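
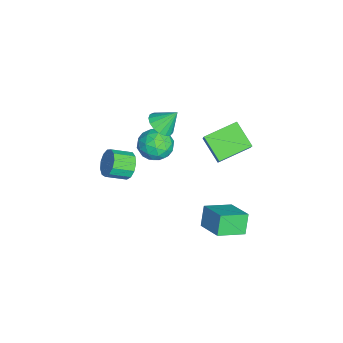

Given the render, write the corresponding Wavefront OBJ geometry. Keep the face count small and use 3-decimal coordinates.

v 0.691 -1.826 0.071
v 1.07 -1.387 0.745
v 1.408 -2.534 1.303
v 1.029 -2.974 0.629
v 0.593 -1.463 0.878
v 0.931 -2.611 1.436
v 0.146 -1.655 0.754
v 0.484 -2.802 1.312
v -0.127 -1.901 0.413
v 0.211 -3.049 0.971
v -0.141 -2.124 -0.036
v 0.197 -3.271 0.522
v 0.11 -2.252 -0.452
v 0.448 -3.399 0.106
v 0.545 -2.245 -0.701
v 0.883 -3.392 -0.143
v 1.026 -2.105 -0.705
v 1.364 -3.252 -0.147
v 1.401 -1.877 -0.463
v 1.739 -3.024 0.095
v 1.551 -1.632 -0.051
v 1.889 -2.78 0.507
v 1.428 -1.45 0.399
v 1.766 -2.597 0.957
v -1.68 -0.227 1.552
v -1.23 -0.805 2.075
v -1.78 0.687 2.648
v -0.92 -0.561 1.9
v -0.785 -0.241 1.646
v -0.855 0.082 1.37
v -1.113 0.335 1.136
v -1.502 0.459 0.997
v -1.931 0.426 0.985
v -2.303 0.243 1.104
v -2.532 -0.047 1.325
v -2.566 -0.379 1.598
v -2.397 -0.675 1.86
v -2.063 -0.869 2.053
v -1.642 -0.916 2.13
v -3.945 0.152 -2.338
v -3.006 0.279 -1.694
v -3.534 -1.639 -2.586
v -2.595 -1.512 -1.942
v -3.633 -1.45 -1.46
v -3.887 -0.343 -1.307
v -2.653 -1.017 -2.973
v -2.907 0.09 -2.82
v -2.207 -0.443 -2.086
v -2.813 -0.712 -1.151
v -3.727 -0.648 -3.129
v -4.333 -0.917 -2.194
v -3.512 0.373 -1.995
v -3.028 -1.733 -2.285
v -3.638 -1.697 -2.002
v -3.086 -1.622 -1.623
v -4.029 0.007 -1.767
v -3.477 0.082 -1.388
v -3.846 -0.935 -1.25
v -3.063 -1.442 -2.892
v -2.511 -1.367 -2.513
v -3.454 0.262 -2.657
v -2.902 0.337 -2.278
v -2.694 -0.425 -3.03
v -2.49 0.023 -1.846
v -2.248 -1.03 -1.992
v -2.283 -0.739 -2.598
v -2.432 -0.088 -2.508
v -2.846 -0.135 -1.297
v -2.604 -1.188 -1.442
v -3.214 -1.151 -1.159
v -3.364 -0.501 -1.069
v -2.377 -0.56 -1.527
v -3.936 -0.172 -2.838
v -3.694 -1.225 -2.983
v -3.176 -0.859 -3.211
v -3.326 -0.209 -3.121
v -4.292 -0.33 -2.288
v -4.05 -1.383 -2.434
v -4.108 -1.272 -1.772
v -4.257 -0.621 -1.682
v -4.163 -0.8 -2.753
v -1.585 2.11 0.494
v -0.729 2.227 1.583
v -2.52 3.875 1.039
v -1.664 3.992 2.128
v -0.436 3.028 -0.508
v 0.42 3.145 0.581
v -1.371 4.793 0.037
v -0.515 4.91 1.126
v 3.601 2.33 -2.013
v 2.925 2.453 -0.898
v 2.86 3.804 -2.625
v 2.184 3.927 -1.51
v 4.936 3.293 -1.31
v 4.26 3.416 -0.195
v 4.195 4.767 -1.922
v 3.519 4.89 -0.807
f 2 1 5
f 2 5 3
f 3 5 6
f 3 6 4
f 5 1 7
f 5 7 6
f 6 7 8
f 6 8 4
f 7 1 9
f 7 9 8
f 8 9 10
f 8 10 4
f 9 1 11
f 9 11 10
f 10 11 12
f 10 12 4
f 11 1 13
f 11 13 12
f 12 13 14
f 12 14 4
f 13 1 15
f 13 15 14
f 14 15 16
f 14 16 4
f 15 1 17
f 15 17 16
f 16 17 18
f 16 18 4
f 17 1 19
f 17 19 18
f 18 19 20
f 18 20 4
f 19 1 21
f 19 21 20
f 20 21 22
f 20 22 4
f 21 1 23
f 21 23 22
f 22 23 24
f 22 24 4
f 23 1 2
f 23 2 24
f 24 2 3
f 24 3 4
f 26 25 28
f 26 28 27
f 28 25 29
f 28 29 27
f 29 25 30
f 29 30 27
f 30 25 31
f 30 31 27
f 31 25 32
f 31 32 27
f 32 25 33
f 32 33 27
f 33 25 34
f 33 34 27
f 34 25 35
f 34 35 27
f 35 25 36
f 35 36 27
f 36 25 37
f 36 37 27
f 37 25 38
f 37 38 27
f 38 25 39
f 38 39 27
f 39 25 26
f 39 26 27
f 40 77 56
f 77 51 80
f 56 80 45
f 77 80 56
f 40 56 52
f 56 45 57
f 52 57 41
f 56 57 52
f 40 52 61
f 52 41 62
f 61 62 47
f 52 62 61
f 40 61 73
f 61 47 76
f 73 76 50
f 61 76 73
f 40 73 77
f 73 50 81
f 77 81 51
f 73 81 77
f 41 57 68
f 57 45 71
f 68 71 49
f 57 71 68
f 45 80 58
f 80 51 79
f 58 79 44
f 80 79 58
f 51 81 78
f 81 50 74
f 78 74 42
f 81 74 78
f 50 76 75
f 76 47 63
f 75 63 46
f 76 63 75
f 47 62 67
f 62 41 64
f 67 64 48
f 62 64 67
f 43 69 55
f 69 49 70
f 55 70 44
f 69 70 55
f 43 55 53
f 55 44 54
f 53 54 42
f 55 54 53
f 43 53 60
f 53 42 59
f 60 59 46
f 53 59 60
f 43 60 65
f 60 46 66
f 65 66 48
f 60 66 65
f 43 65 69
f 65 48 72
f 69 72 49
f 65 72 69
f 44 70 58
f 70 49 71
f 58 71 45
f 70 71 58
f 42 54 78
f 54 44 79
f 78 79 51
f 54 79 78
f 46 59 75
f 59 42 74
f 75 74 50
f 59 74 75
f 48 66 67
f 66 46 63
f 67 63 47
f 66 63 67
f 49 72 68
f 72 48 64
f 68 64 41
f 72 64 68
f 83 85 82
f 86 83 82
f 82 85 84
f 84 86 82
f 83 89 85
f 87 83 86
f 87 89 83
f 85 89 84
f 88 86 84
f 84 89 88
f 88 87 86
f 89 87 88
f 91 93 90
f 94 91 90
f 90 93 92
f 92 94 90
f 91 97 93
f 95 91 94
f 95 97 91
f 93 97 92
f 96 94 92
f 92 97 96
f 96 95 94
f 97 95 96



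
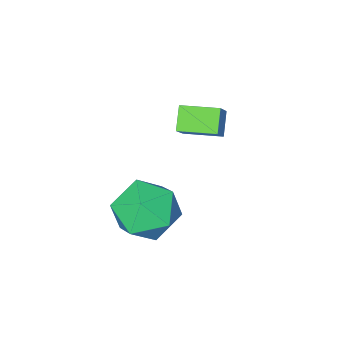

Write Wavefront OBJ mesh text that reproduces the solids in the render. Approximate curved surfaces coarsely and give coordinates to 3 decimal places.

v -4.057 -1.808 -1.383
v -3.46 -1.316 -0.573
v -4.853 -0.953 -1.316
v -4.256 -0.461 -0.506
v -3.624 -1.359 -1.974
v -3.027 -0.867 -1.164
v -4.42 -0.504 -1.907
v -3.823 -0.012 -1.097
v -1.975 0.866 -2.972
v -1.035 0.961 -3.503
v -1.205 -0.181 -1.797
v -0.265 -0.086 -2.328
v -0.677 0.765 -1.799
v -1.153 1.412 -2.525
v -1.087 -0.632 -2.775
v -1.563 0.015 -3.501
v -0.487 0.035 -3.381
v -0.234 0.899 -2.778
v -2.006 -0.119 -2.522
v -1.753 0.745 -1.919
f 2 4 1
f 5 2 1
f 1 4 3
f 3 5 1
f 2 8 4
f 6 2 5
f 6 8 2
f 4 8 3
f 7 5 3
f 3 8 7
f 7 6 5
f 8 6 7
f 9 20 14
f 9 14 10
f 9 10 16
f 9 16 19
f 9 19 20
f 10 14 18
f 14 20 13
f 20 19 11
f 19 16 15
f 16 10 17
f 12 18 13
f 12 13 11
f 12 11 15
f 12 15 17
f 12 17 18
f 13 18 14
f 11 13 20
f 15 11 19
f 17 15 16
f 18 17 10



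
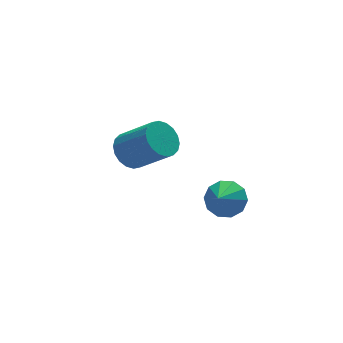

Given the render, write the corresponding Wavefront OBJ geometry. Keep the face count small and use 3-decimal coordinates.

v 1.229 -1.449 1.721
v 1.652 -1.169 2.3
v 0.631 -2.111 2.479
v 1.272 -0.888 2.246
v 0.876 -0.821 1.991
v 0.615 -0.994 1.634
v 0.588 -1.341 1.309
v 0.806 -1.73 1.142
v 1.186 -2.011 1.197
v 1.582 -2.078 1.451
v 1.844 -1.905 1.809
v 1.871 -1.558 2.133
v -0.468 3.079 1.413
v 0.229 3.366 1.144
v 1.085 2.367 2.298
v 0.388 2.081 2.567
v 0.144 3.594 1.404
v 1.001 2.595 2.558
v -0.061 3.72 1.666
v 0.795 2.721 2.82
v -0.347 3.719 1.877
v 0.509 2.721 3.032
v -0.658 3.592 1.997
v 0.199 2.593 3.151
v -0.93 3.363 2.001
v -0.074 2.364 3.155
v -1.111 3.078 1.889
v -0.255 2.079 3.043
v -1.165 2.793 1.682
v -0.309 1.794 2.836
v -1.081 2.565 1.422
v -0.224 1.566 2.576
v -0.875 2.439 1.16
v -0.019 1.44 2.314
v -0.589 2.439 0.948
v 0.267 1.441 2.103
v -0.279 2.567 0.829
v 0.578 1.568 1.983
v -0.006 2.796 0.825
v 0.85 1.797 1.979
v 0.175 3.081 0.937
v 1.031 2.082 2.091
f 2 1 4
f 2 4 3
f 4 1 5
f 4 5 3
f 5 1 6
f 5 6 3
f 6 1 7
f 6 7 3
f 7 1 8
f 7 8 3
f 8 1 9
f 8 9 3
f 9 1 10
f 9 10 3
f 10 1 11
f 10 11 3
f 11 1 12
f 11 12 3
f 12 1 2
f 12 2 3
f 14 13 17
f 14 17 15
f 15 17 18
f 15 18 16
f 17 13 19
f 17 19 18
f 18 19 20
f 18 20 16
f 19 13 21
f 19 21 20
f 20 21 22
f 20 22 16
f 21 13 23
f 21 23 22
f 22 23 24
f 22 24 16
f 23 13 25
f 23 25 24
f 24 25 26
f 24 26 16
f 25 13 27
f 25 27 26
f 26 27 28
f 26 28 16
f 27 13 29
f 27 29 28
f 28 29 30
f 28 30 16
f 29 13 31
f 29 31 30
f 30 31 32
f 30 32 16
f 31 13 33
f 31 33 32
f 32 33 34
f 32 34 16
f 33 13 35
f 33 35 34
f 34 35 36
f 34 36 16
f 35 13 37
f 35 37 36
f 36 37 38
f 36 38 16
f 37 13 39
f 37 39 38
f 38 39 40
f 38 40 16
f 39 13 41
f 39 41 40
f 40 41 42
f 40 42 16
f 41 13 14
f 41 14 42
f 42 14 15
f 42 15 16



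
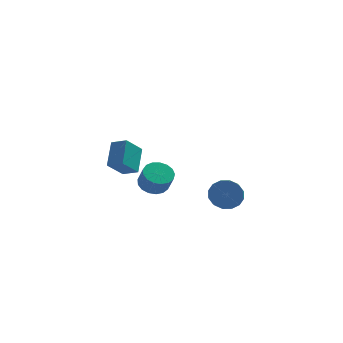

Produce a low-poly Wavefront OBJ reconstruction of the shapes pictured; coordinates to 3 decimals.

v -1.766 4.004 -4.541
v -0.926 4.488 -4.499
v -0.635 3.88 -3.318
v -1.474 3.396 -3.359
v -1.227 4.767 -4.281
v -0.935 4.159 -3.1
v -1.65 4.872 -4.123
v -1.359 4.264 -2.942
v -2.1 4.777 -4.06
v -1.809 4.169 -2.879
v -2.474 4.506 -4.107
v -2.182 3.898 -2.926
v -2.685 4.119 -4.254
v -2.394 3.511 -3.073
v -2.686 3.706 -4.466
v -2.394 3.099 -3.285
v -2.476 3.362 -4.696
v -2.184 2.754 -3.515
v -2.103 3.164 -4.889
v -1.811 2.556 -3.708
v -1.653 3.159 -5.003
v -1.361 2.551 -3.822
v -1.229 3.347 -5.011
v -0.937 2.74 -3.83
v -0.928 3.686 -4.911
v -0.636 3.078 -3.73
v -0.818 4.098 -4.726
v -0.527 3.49 -3.545
v -4.703 -4.125 1.437
v -3.893 -4.599 1.81
v -4.413 -2.792 2.501
v -3.604 -3.266 2.875
v -3.836 -3.474 0.385
v -3.027 -3.948 0.759
v -3.547 -2.141 1.45
v -2.737 -2.615 1.823
v 2.339 1.429 -4.283
v 3.304 1.141 -4.445
v 3.126 0.183 -3.798
v 2.161 0.471 -3.637
v 3.32 1.434 -4.006
v 3.143 0.475 -3.359
v 3.074 1.726 -3.641
v 2.896 0.767 -2.995
v 2.63 1.938 -3.448
v 2.452 0.979 -2.802
v 2.109 2.014 -3.48
v 1.931 1.055 -2.833
v 1.649 1.933 -3.726
v 1.471 0.974 -3.08
v 1.374 1.717 -4.122
v 1.196 0.759 -3.475
v 1.357 1.425 -4.561
v 1.18 0.466 -3.914
v 1.604 1.133 -4.925
v 1.426 0.174 -4.279
v 2.048 0.921 -5.118
v 1.87 -0.038 -4.472
v 2.569 0.845 -5.087
v 2.391 -0.114 -4.44
v 3.029 0.926 -4.84
v 2.851 -0.033 -4.194
f 2 1 5
f 2 5 3
f 3 5 6
f 3 6 4
f 5 1 7
f 5 7 6
f 6 7 8
f 6 8 4
f 7 1 9
f 7 9 8
f 8 9 10
f 8 10 4
f 9 1 11
f 9 11 10
f 10 11 12
f 10 12 4
f 11 1 13
f 11 13 12
f 12 13 14
f 12 14 4
f 13 1 15
f 13 15 14
f 14 15 16
f 14 16 4
f 15 1 17
f 15 17 16
f 16 17 18
f 16 18 4
f 17 1 19
f 17 19 18
f 18 19 20
f 18 20 4
f 19 1 21
f 19 21 20
f 20 21 22
f 20 22 4
f 21 1 23
f 21 23 22
f 22 23 24
f 22 24 4
f 23 1 25
f 23 25 24
f 24 25 26
f 24 26 4
f 25 1 27
f 25 27 26
f 26 27 28
f 26 28 4
f 27 1 2
f 27 2 28
f 28 2 3
f 28 3 4
f 30 32 29
f 33 30 29
f 29 32 31
f 31 33 29
f 30 36 32
f 34 30 33
f 34 36 30
f 32 36 31
f 35 33 31
f 31 36 35
f 35 34 33
f 36 34 35
f 38 37 41
f 38 41 39
f 39 41 42
f 39 42 40
f 41 37 43
f 41 43 42
f 42 43 44
f 42 44 40
f 43 37 45
f 43 45 44
f 44 45 46
f 44 46 40
f 45 37 47
f 45 47 46
f 46 47 48
f 46 48 40
f 47 37 49
f 47 49 48
f 48 49 50
f 48 50 40
f 49 37 51
f 49 51 50
f 50 51 52
f 50 52 40
f 51 37 53
f 51 53 52
f 52 53 54
f 52 54 40
f 53 37 55
f 53 55 54
f 54 55 56
f 54 56 40
f 55 37 57
f 55 57 56
f 56 57 58
f 56 58 40
f 57 37 59
f 57 59 58
f 58 59 60
f 58 60 40
f 59 37 61
f 59 61 60
f 60 61 62
f 60 62 40
f 61 37 38
f 61 38 62
f 62 38 39
f 62 39 40



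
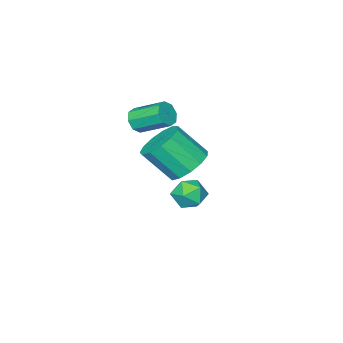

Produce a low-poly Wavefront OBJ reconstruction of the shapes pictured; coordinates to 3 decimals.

v -0.418 1.025 0.897
v 0.472 1.017 0.418
v 1.167 0.047 1.725
v 0.278 0.055 2.203
v 0.476 1.475 0.756
v 1.171 0.505 2.062
v 0.196 1.79 1.138
v 0.891 0.82 2.445
v -0.278 1.862 1.444
v 0.417 0.892 2.751
v -0.797 1.669 1.576
v -0.102 0.698 2.883
v -1.195 1.271 1.492
v -0.5 0.3 2.799
v -1.346 0.795 1.22
v -0.651 -0.175 2.527
v -1.203 0.392 0.844
v -0.508 -0.578 2.151
v -0.81 0.19 0.485
v -0.115 -0.78 1.792
v -0.292 0.254 0.257
v 0.403 -0.717 1.564
v 0.185 0.562 0.232
v 0.88 -0.409 1.539
v -3.059 -1.245 -2.139
v -2.567 -0.554 -2.054
v -2.333 -1.626 -3.246
v -1.841 -0.935 -3.161
v -1.796 -1.564 -2.588
v -2.245 -1.328 -1.903
v -2.655 -0.852 -3.397
v -3.104 -0.616 -2.712
v -2.318 -0.312 -2.831
v -1.787 -0.751 -2.331
v -3.113 -1.429 -2.969
v -2.582 -1.868 -2.469
v -0.525 -2.131 2.089
v -0.233 -2.314 2.616
v -0.743 -1.053 3.338
v -1.035 -0.869 2.811
v 0.047 -2.04 2.335
v -0.462 -0.779 3.058
v -0.007 -1.819 1.91
v -0.517 -0.558 2.633
v -0.366 -1.78 1.59
v -0.875 -0.519 2.312
v -0.817 -1.947 1.562
v -1.327 -0.686 2.284
v -1.098 -2.221 1.842
v -1.607 -0.96 2.565
v -1.043 -2.442 2.267
v -1.553 -1.181 2.99
v -0.685 -2.481 2.588
v -1.194 -1.22 3.31
f 2 1 5
f 2 5 3
f 3 5 6
f 3 6 4
f 5 1 7
f 5 7 6
f 6 7 8
f 6 8 4
f 7 1 9
f 7 9 8
f 8 9 10
f 8 10 4
f 9 1 11
f 9 11 10
f 10 11 12
f 10 12 4
f 11 1 13
f 11 13 12
f 12 13 14
f 12 14 4
f 13 1 15
f 13 15 14
f 14 15 16
f 14 16 4
f 15 1 17
f 15 17 16
f 16 17 18
f 16 18 4
f 17 1 19
f 17 19 18
f 18 19 20
f 18 20 4
f 19 1 21
f 19 21 20
f 20 21 22
f 20 22 4
f 21 1 23
f 21 23 22
f 22 23 24
f 22 24 4
f 23 1 2
f 23 2 24
f 24 2 3
f 24 3 4
f 25 36 30
f 25 30 26
f 25 26 32
f 25 32 35
f 25 35 36
f 26 30 34
f 30 36 29
f 36 35 27
f 35 32 31
f 32 26 33
f 28 34 29
f 28 29 27
f 28 27 31
f 28 31 33
f 28 33 34
f 29 34 30
f 27 29 36
f 31 27 35
f 33 31 32
f 34 33 26
f 38 37 41
f 38 41 39
f 39 41 42
f 39 42 40
f 41 37 43
f 41 43 42
f 42 43 44
f 42 44 40
f 43 37 45
f 43 45 44
f 44 45 46
f 44 46 40
f 45 37 47
f 45 47 46
f 46 47 48
f 46 48 40
f 47 37 49
f 47 49 48
f 48 49 50
f 48 50 40
f 49 37 51
f 49 51 50
f 50 51 52
f 50 52 40
f 51 37 53
f 51 53 52
f 52 53 54
f 52 54 40
f 53 37 38
f 53 38 54
f 54 38 39
f 54 39 40



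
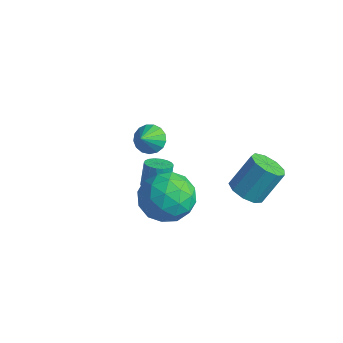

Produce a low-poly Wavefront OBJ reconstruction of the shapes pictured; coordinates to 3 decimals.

v 3.298 1.032 1.532
v 4.07 1.205 1.249
v 4.354 2.221 2.646
v 3.582 2.048 2.928
v 3.696 1.59 1.045
v 3.979 2.606 2.442
v 3.135 1.714 1.069
v 3.419 2.73 2.465
v 2.651 1.519 1.309
v 2.935 2.535 2.706
v 2.469 1.096 1.654
v 2.753 2.112 3.05
v 2.676 0.643 1.941
v 2.96 1.659 3.337
v 3.173 0.373 2.037
v 3.457 1.389 3.433
v 3.729 0.41 1.897
v 4.013 1.426 3.293
v 4.083 0.739 1.586
v 4.367 1.755 2.982
v -0.062 -0.971 0.825
v 0.367 -0.518 0.734
v 0.13 -0.076 1.825
v -0.298 -0.529 1.915
v 0.131 -0.401 0.636
v -0.105 0.04 1.727
v -0.142 -0.398 0.575
v -0.379 0.044 1.666
v -0.4 -0.508 0.564
v -0.636 -0.066 1.655
v -0.591 -0.709 0.604
v -0.827 -0.268 1.695
v -0.677 -0.962 0.688
v -0.913 -0.521 1.779
v -0.641 -1.217 0.799
v -0.877 -0.776 1.89
v -0.49 -1.424 0.915
v -0.727 -0.982 2.006
v -0.255 -1.54 1.013
v -0.491 -1.099 2.104
v 0.019 -1.544 1.074
v -0.218 -1.102 2.165
v 0.276 -1.434 1.085
v 0.04 -0.992 2.176
v 0.467 -1.232 1.045
v 0.231 -0.791 2.136
v 0.553 -0.979 0.961
v 0.317 -0.538 2.052
v 0.517 -0.724 0.85
v 0.281 -0.283 1.941
v -1.882 0.445 1.772
v -1.225 0.791 1.874
v -1.578 -0.385 2.628
v -1.444 0.952 2.108
v -1.764 0.997 2.265
v -2.11 0.915 2.309
v -2.405 0.726 2.23
v -2.58 0.472 2.047
v -2.595 0.212 1.8
v -2.446 0.005 1.547
v -2.169 -0.101 1.345
v -1.826 -0.083 1.241
v -1.496 0.057 1.259
v -1.254 0.286 1.394
v -1.156 0.55 1.616
v 2.525 -1.863 2.963
v 3.602 -2.166 3.547
v 1.638 -3.534 3.733
v 2.715 -3.837 4.317
v 2.052 -2.833 4.697
v 2.6 -1.8 4.221
v 2.64 -3.9 3.059
v 3.188 -2.867 2.583
v 3.673 -3.424 3.606
v 3.309 -2.765 4.619
v 1.931 -2.935 2.661
v 1.567 -2.276 3.674
v 3.141 -1.868 3.188
v 2.099 -3.832 4.092
v 1.709 -3.242 4.316
v 2.342 -3.42 4.659
v 2.552 -1.653 3.584
v 3.185 -1.831 3.927
v 2.274 -2.223 4.603
v 2.055 -3.869 3.353
v 2.688 -4.047 3.696
v 2.898 -2.28 2.621
v 3.531 -2.458 2.964
v 2.966 -3.477 2.677
v 3.816 -2.786 3.566
v 3.295 -3.768 4.018
v 3.251 -3.805 3.278
v 3.573 -3.198 2.999
v 3.602 -2.398 4.161
v 3.081 -3.38 4.613
v 2.691 -2.79 4.836
v 3.013 -2.183 4.557
v 3.644 -3.138 4.195
v 2.159 -2.32 2.667
v 1.638 -3.302 3.119
v 2.227 -3.517 2.723
v 2.549 -2.91 2.444
v 1.945 -1.932 3.262
v 1.424 -2.914 3.714
v 1.667 -2.502 4.281
v 1.989 -1.895 4.002
v 1.596 -2.562 3.085
f 2 1 5
f 2 5 3
f 3 5 6
f 3 6 4
f 5 1 7
f 5 7 6
f 6 7 8
f 6 8 4
f 7 1 9
f 7 9 8
f 8 9 10
f 8 10 4
f 9 1 11
f 9 11 10
f 10 11 12
f 10 12 4
f 11 1 13
f 11 13 12
f 12 13 14
f 12 14 4
f 13 1 15
f 13 15 14
f 14 15 16
f 14 16 4
f 15 1 17
f 15 17 16
f 16 17 18
f 16 18 4
f 17 1 19
f 17 19 18
f 18 19 20
f 18 20 4
f 19 1 2
f 19 2 20
f 20 2 3
f 20 3 4
f 22 21 25
f 22 25 23
f 23 25 26
f 23 26 24
f 25 21 27
f 25 27 26
f 26 27 28
f 26 28 24
f 27 21 29
f 27 29 28
f 28 29 30
f 28 30 24
f 29 21 31
f 29 31 30
f 30 31 32
f 30 32 24
f 31 21 33
f 31 33 32
f 32 33 34
f 32 34 24
f 33 21 35
f 33 35 34
f 34 35 36
f 34 36 24
f 35 21 37
f 35 37 36
f 36 37 38
f 36 38 24
f 37 21 39
f 37 39 38
f 38 39 40
f 38 40 24
f 39 21 41
f 39 41 40
f 40 41 42
f 40 42 24
f 41 21 43
f 41 43 42
f 42 43 44
f 42 44 24
f 43 21 45
f 43 45 44
f 44 45 46
f 44 46 24
f 45 21 47
f 45 47 46
f 46 47 48
f 46 48 24
f 47 21 49
f 47 49 48
f 48 49 50
f 48 50 24
f 49 21 22
f 49 22 50
f 50 22 23
f 50 23 24
f 52 51 54
f 52 54 53
f 54 51 55
f 54 55 53
f 55 51 56
f 55 56 53
f 56 51 57
f 56 57 53
f 57 51 58
f 57 58 53
f 58 51 59
f 58 59 53
f 59 51 60
f 59 60 53
f 60 51 61
f 60 61 53
f 61 51 62
f 61 62 53
f 62 51 63
f 62 63 53
f 63 51 64
f 63 64 53
f 64 51 65
f 64 65 53
f 65 51 52
f 65 52 53
f 66 103 82
f 103 77 106
f 82 106 71
f 103 106 82
f 66 82 78
f 82 71 83
f 78 83 67
f 82 83 78
f 66 78 87
f 78 67 88
f 87 88 73
f 78 88 87
f 66 87 99
f 87 73 102
f 99 102 76
f 87 102 99
f 66 99 103
f 99 76 107
f 103 107 77
f 99 107 103
f 67 83 94
f 83 71 97
f 94 97 75
f 83 97 94
f 71 106 84
f 106 77 105
f 84 105 70
f 106 105 84
f 77 107 104
f 107 76 100
f 104 100 68
f 107 100 104
f 76 102 101
f 102 73 89
f 101 89 72
f 102 89 101
f 73 88 93
f 88 67 90
f 93 90 74
f 88 90 93
f 69 95 81
f 95 75 96
f 81 96 70
f 95 96 81
f 69 81 79
f 81 70 80
f 79 80 68
f 81 80 79
f 69 79 86
f 79 68 85
f 86 85 72
f 79 85 86
f 69 86 91
f 86 72 92
f 91 92 74
f 86 92 91
f 69 91 95
f 91 74 98
f 95 98 75
f 91 98 95
f 70 96 84
f 96 75 97
f 84 97 71
f 96 97 84
f 68 80 104
f 80 70 105
f 104 105 77
f 80 105 104
f 72 85 101
f 85 68 100
f 101 100 76
f 85 100 101
f 74 92 93
f 92 72 89
f 93 89 73
f 92 89 93
f 75 98 94
f 98 74 90
f 94 90 67
f 98 90 94



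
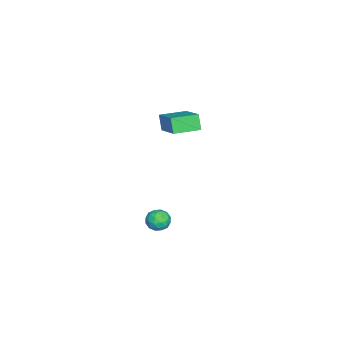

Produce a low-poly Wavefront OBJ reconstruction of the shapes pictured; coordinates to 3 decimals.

v -3.327 -1.108 1.938
v -3.698 -1.327 2.785
v -1.636 -0.117 2.937
v -2.007 -0.336 3.783
v -2.613 -2.324 1.937
v -2.984 -2.543 2.783
v -0.922 -1.333 2.935
v -1.293 -1.552 3.782
v -1.476 -1.625 -4.142
v -1.008 -1.677 -3.632
v -1.572 -2.743 -4.168
v -1.104 -2.795 -3.658
v -1.732 -2.529 -3.527
v -1.672 -1.838 -3.511
v -0.908 -2.582 -4.289
v -0.848 -1.891 -4.273
v -0.657 -2.269 -3.723
v -1.166 -2.236 -3.252
v -1.414 -2.184 -4.548
v -1.923 -2.151 -4.077
v -1.233 -1.553 -3.885
v -1.347 -2.867 -3.915
v -1.715 -2.711 -3.838
v -1.44 -2.741 -3.539
v -1.624 -1.647 -3.814
v -1.349 -1.678 -3.514
v -1.774 -2.179 -3.452
v -1.231 -2.742 -4.286
v -0.956 -2.773 -3.986
v -1.14 -1.679 -4.261
v -0.865 -1.709 -3.962
v -0.806 -2.241 -4.348
v -0.752 -1.931 -3.638
v -0.809 -2.589 -3.654
v -0.693 -2.463 -4.024
v -0.658 -2.057 -4.015
v -1.051 -1.912 -3.362
v -1.108 -2.569 -3.377
v -1.477 -2.413 -3.3
v -1.442 -2.006 -3.291
v -0.845 -2.26 -3.415
v -1.472 -1.851 -4.423
v -1.529 -2.508 -4.438
v -1.138 -2.414 -4.509
v -1.103 -2.007 -4.5
v -1.771 -1.831 -4.146
v -1.828 -2.489 -4.162
v -1.922 -2.363 -3.785
v -1.887 -1.957 -3.776
v -1.735 -2.16 -4.385
f 2 4 1
f 5 2 1
f 1 4 3
f 3 5 1
f 2 8 4
f 6 2 5
f 6 8 2
f 4 8 3
f 7 5 3
f 3 8 7
f 7 6 5
f 8 6 7
f 9 46 25
f 46 20 49
f 25 49 14
f 46 49 25
f 9 25 21
f 25 14 26
f 21 26 10
f 25 26 21
f 9 21 30
f 21 10 31
f 30 31 16
f 21 31 30
f 9 30 42
f 30 16 45
f 42 45 19
f 30 45 42
f 9 42 46
f 42 19 50
f 46 50 20
f 42 50 46
f 10 26 37
f 26 14 40
f 37 40 18
f 26 40 37
f 14 49 27
f 49 20 48
f 27 48 13
f 49 48 27
f 20 50 47
f 50 19 43
f 47 43 11
f 50 43 47
f 19 45 44
f 45 16 32
f 44 32 15
f 45 32 44
f 16 31 36
f 31 10 33
f 36 33 17
f 31 33 36
f 12 38 24
f 38 18 39
f 24 39 13
f 38 39 24
f 12 24 22
f 24 13 23
f 22 23 11
f 24 23 22
f 12 22 29
f 22 11 28
f 29 28 15
f 22 28 29
f 12 29 34
f 29 15 35
f 34 35 17
f 29 35 34
f 12 34 38
f 34 17 41
f 38 41 18
f 34 41 38
f 13 39 27
f 39 18 40
f 27 40 14
f 39 40 27
f 11 23 47
f 23 13 48
f 47 48 20
f 23 48 47
f 15 28 44
f 28 11 43
f 44 43 19
f 28 43 44
f 17 35 36
f 35 15 32
f 36 32 16
f 35 32 36
f 18 41 37
f 41 17 33
f 37 33 10
f 41 33 37



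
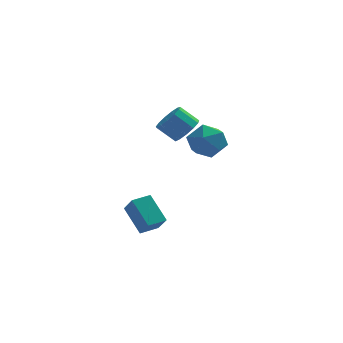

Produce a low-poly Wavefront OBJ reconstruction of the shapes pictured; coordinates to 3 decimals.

v -2.407 -2.984 -1.93
v -2.075 -3.612 -1.143
v -3.056 -2.082 -0.938
v -2.724 -2.709 -0.15
v -1.656 -2.511 -1.87
v -1.324 -3.138 -1.082
v -2.305 -1.608 -0.877
v -1.973 -2.236 -0.09
v -0.372 2.494 1.446
v 0.16 2.69 1.981
v -0.655 2.862 2.729
v -1.188 2.666 2.194
v 0.049 3.062 1.775
v -0.766 3.234 2.523
v -0.195 3.254 1.464
v -1.011 3.425 2.213
v -0.496 3.204 1.148
v -1.312 3.376 1.896
v -0.758 2.929 0.926
v -1.573 3.101 1.675
v -0.897 2.516 0.869
v -1.712 2.688 1.618
v -0.87 2.096 0.995
v -1.685 2.268 1.744
v -0.685 1.803 1.265
v -1.5 1.974 2.013
v -0.4 1.728 1.591
v -1.215 1.9 2.34
v -0.107 1.897 1.872
v -0.922 2.069 2.62
v 0.102 2.256 2.017
v -0.713 2.427 2.766
v -0.237 0.109 1.421
v 0.599 0.591 1.49
v 0.221 -0.851 2.57
v 1.057 -0.369 2.639
v 0.231 0.053 2.914
v -0.052 0.646 2.204
v 0.872 -0.906 1.856
v 0.589 -0.313 1.146
v 1.284 -0.037 1.76
v 0.888 0.556 2.413
v -0.068 -0.816 1.647
v -0.464 -0.223 2.3
f 2 4 1
f 5 2 1
f 1 4 3
f 3 5 1
f 2 8 4
f 6 2 5
f 6 8 2
f 4 8 3
f 7 5 3
f 3 8 7
f 7 6 5
f 8 6 7
f 10 9 13
f 10 13 11
f 11 13 14
f 11 14 12
f 13 9 15
f 13 15 14
f 14 15 16
f 14 16 12
f 15 9 17
f 15 17 16
f 16 17 18
f 16 18 12
f 17 9 19
f 17 19 18
f 18 19 20
f 18 20 12
f 19 9 21
f 19 21 20
f 20 21 22
f 20 22 12
f 21 9 23
f 21 23 22
f 22 23 24
f 22 24 12
f 23 9 25
f 23 25 24
f 24 25 26
f 24 26 12
f 25 9 27
f 25 27 26
f 26 27 28
f 26 28 12
f 27 9 29
f 27 29 28
f 28 29 30
f 28 30 12
f 29 9 31
f 29 31 30
f 30 31 32
f 30 32 12
f 31 9 10
f 31 10 32
f 32 10 11
f 32 11 12
f 33 44 38
f 33 38 34
f 33 34 40
f 33 40 43
f 33 43 44
f 34 38 42
f 38 44 37
f 44 43 35
f 43 40 39
f 40 34 41
f 36 42 37
f 36 37 35
f 36 35 39
f 36 39 41
f 36 41 42
f 37 42 38
f 35 37 44
f 39 35 43
f 41 39 40
f 42 41 34



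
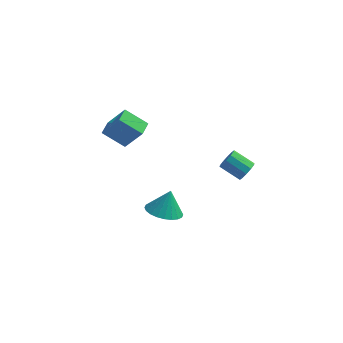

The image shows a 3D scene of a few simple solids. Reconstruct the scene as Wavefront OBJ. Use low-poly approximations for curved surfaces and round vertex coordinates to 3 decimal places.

v -0.172 -1.083 -4.389
v 0.851 -1.331 -4.514
v 0.112 -0.597 -3.031
v 0.845 -0.942 -4.652
v 0.684 -0.574 -4.75
v 0.393 -0.283 -4.794
v 0.016 -0.114 -4.775
v -0.39 -0.093 -4.698
v -0.762 -0.223 -4.574
v -1.045 -0.483 -4.422
v -1.195 -0.835 -4.264
v -1.189 -1.225 -4.126
v -1.028 -1.593 -4.027
v -0.737 -1.884 -3.984
v -0.36 -2.052 -4.002
v 0.046 -2.073 -4.08
v 0.419 -1.944 -4.204
v 0.701 -1.683 -4.356
v 4.41 -2.338 1.013
v 4.735 -2.229 1.529
v 3.635 -1.953 2.164
v 3.31 -2.062 1.647
v 4.706 -1.899 1.336
v 3.606 -1.624 1.971
v 4.564 -1.737 1.019
v 3.464 -1.462 1.654
v 4.364 -1.805 0.7
v 3.263 -1.529 1.334
v 4.181 -2.075 0.5
v 3.08 -1.8 1.135
v 4.085 -2.447 0.496
v 2.985 -2.171 1.131
v 4.114 -2.776 0.689
v 3.014 -2.501 1.324
v 4.256 -2.938 1.006
v 3.156 -2.663 1.641
v 4.457 -2.871 1.326
v 3.356 -2.595 1.96
v 4.64 -2.6 1.525
v 3.539 -2.325 2.16
v -4.11 1.636 -0.785
v -3.083 1.42 0.702
v -4.001 2.587 -0.722
v -2.974 2.372 0.765
v -2.826 1.548 -1.685
v -1.799 1.333 -0.198
v -2.717 2.5 -1.622
v -1.69 2.284 -0.135
f 2 1 4
f 2 4 3
f 4 1 5
f 4 5 3
f 5 1 6
f 5 6 3
f 6 1 7
f 6 7 3
f 7 1 8
f 7 8 3
f 8 1 9
f 8 9 3
f 9 1 10
f 9 10 3
f 10 1 11
f 10 11 3
f 11 1 12
f 11 12 3
f 12 1 13
f 12 13 3
f 13 1 14
f 13 14 3
f 14 1 15
f 14 15 3
f 15 1 16
f 15 16 3
f 16 1 17
f 16 17 3
f 17 1 18
f 17 18 3
f 18 1 2
f 18 2 3
f 20 19 23
f 20 23 21
f 21 23 24
f 21 24 22
f 23 19 25
f 23 25 24
f 24 25 26
f 24 26 22
f 25 19 27
f 25 27 26
f 26 27 28
f 26 28 22
f 27 19 29
f 27 29 28
f 28 29 30
f 28 30 22
f 29 19 31
f 29 31 30
f 30 31 32
f 30 32 22
f 31 19 33
f 31 33 32
f 32 33 34
f 32 34 22
f 33 19 35
f 33 35 34
f 34 35 36
f 34 36 22
f 35 19 37
f 35 37 36
f 36 37 38
f 36 38 22
f 37 19 39
f 37 39 38
f 38 39 40
f 38 40 22
f 39 19 20
f 39 20 40
f 40 20 21
f 40 21 22
f 42 44 41
f 45 42 41
f 41 44 43
f 43 45 41
f 42 48 44
f 46 42 45
f 46 48 42
f 44 48 43
f 47 45 43
f 43 48 47
f 47 46 45
f 48 46 47



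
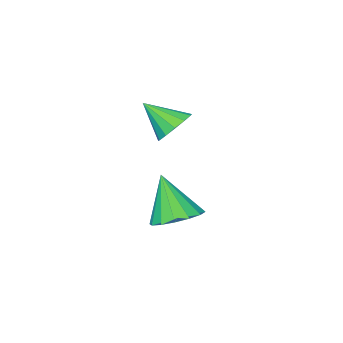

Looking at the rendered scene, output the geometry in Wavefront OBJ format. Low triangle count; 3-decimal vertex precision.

v -1.77 -0.197 1.122
v -1.314 0.488 1.462
v -1.03 -1.223 2.198
v -1.74 0.457 1.725
v -2.175 0.218 1.797
v -2.482 -0.153 1.655
v -2.562 -0.537 1.343
v -2.391 -0.814 0.961
v -2.023 -0.895 0.631
v -1.574 -0.754 0.456
v -1.188 -0.437 0.493
v -0.986 -0.043 0.73
v -1.033 0.301 1.091
v -1.774 -0.046 -3.562
v -0.909 -0.624 -3.888
v -1.626 -0.934 -1.598
v -0.695 -0.142 -3.686
v -0.77 0.365 -3.451
v -1.114 0.762 -3.245
v -1.635 0.943 -3.125
v -2.193 0.859 -3.121
v -2.638 0.532 -3.235
v -2.852 0.05 -3.437
v -2.777 -0.457 -3.672
v -2.433 -0.854 -3.878
v -1.912 -1.035 -3.999
v -1.354 -0.95 -4.002
f 2 1 4
f 2 4 3
f 4 1 5
f 4 5 3
f 5 1 6
f 5 6 3
f 6 1 7
f 6 7 3
f 7 1 8
f 7 8 3
f 8 1 9
f 8 9 3
f 9 1 10
f 9 10 3
f 10 1 11
f 10 11 3
f 11 1 12
f 11 12 3
f 12 1 13
f 12 13 3
f 13 1 2
f 13 2 3
f 15 14 17
f 15 17 16
f 17 14 18
f 17 18 16
f 18 14 19
f 18 19 16
f 19 14 20
f 19 20 16
f 20 14 21
f 20 21 16
f 21 14 22
f 21 22 16
f 22 14 23
f 22 23 16
f 23 14 24
f 23 24 16
f 24 14 25
f 24 25 16
f 25 14 26
f 25 26 16
f 26 14 27
f 26 27 16
f 27 14 15
f 27 15 16



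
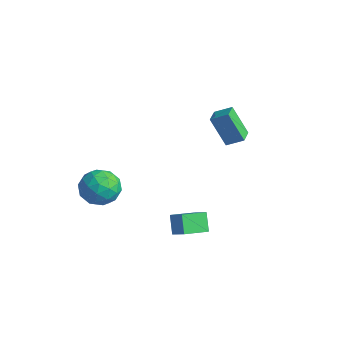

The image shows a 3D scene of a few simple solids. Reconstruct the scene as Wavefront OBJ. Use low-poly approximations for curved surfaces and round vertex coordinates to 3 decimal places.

v -3.378 -0.918 -0.553
v -2.371 -0.58 -1.11
v -2.769 -2.76 -0.57
v -1.762 -2.422 -1.127
v -1.952 -2.105 0.013
v -2.328 -0.967 0.024
v -2.812 -2.373 -1.704
v -3.188 -1.235 -1.693
v -2.022 -1.48 -1.821
v -1.49 -1.314 -0.76
v -3.65 -2.026 -0.92
v -3.118 -1.86 0.141
v -2.928 -0.588 -0.83
v -2.212 -2.752 -0.85
v -2.323 -2.566 -0.18
v -1.732 -2.367 -0.507
v -2.903 -0.815 -0.163
v -2.311 -0.616 -0.491
v -2.064 -1.512 0.17
v -2.829 -2.724 -1.189
v -2.237 -2.525 -1.517
v -3.408 -0.973 -1.173
v -2.817 -0.774 -1.5
v -3.076 -1.828 -1.85
v -2.131 -0.918 -1.575
v -1.773 -2 -1.585
v -2.39 -1.971 -1.925
v -2.611 -1.302 -1.918
v -1.818 -0.82 -0.951
v -1.461 -1.902 -0.961
v -1.572 -1.716 -0.291
v -1.793 -1.047 -0.285
v -1.613 -1.349 -1.369
v -3.679 -1.438 -0.719
v -3.322 -2.52 -0.729
v -3.347 -2.293 -1.395
v -3.568 -1.624 -1.389
v -3.367 -1.34 -0.095
v -3.009 -2.422 -0.105
v -2.529 -2.038 0.238
v -2.75 -1.369 0.245
v -3.527 -1.991 -0.311
v 3.128 -1.24 0.561
v 4.018 -1.157 1.15
v 3.251 0.143 0.181
v 4.14 0.226 0.77
v 3.76 -1.546 -0.35
v 4.649 -1.463 0.239
v 3.882 -0.163 -0.73
v 4.772 -0.08 -0.141
v 1.671 3.201 2.979
v 0.861 2.778 4.633
v 0.995 3.965 2.843
v 0.184 3.542 4.497
v 2.316 3.858 3.463
v 1.505 3.435 5.117
v 1.639 4.622 3.327
v 0.829 4.199 4.981
f 1 38 17
f 38 12 41
f 17 41 6
f 38 41 17
f 1 17 13
f 17 6 18
f 13 18 2
f 17 18 13
f 1 13 22
f 13 2 23
f 22 23 8
f 13 23 22
f 1 22 34
f 22 8 37
f 34 37 11
f 22 37 34
f 1 34 38
f 34 11 42
f 38 42 12
f 34 42 38
f 2 18 29
f 18 6 32
f 29 32 10
f 18 32 29
f 6 41 19
f 41 12 40
f 19 40 5
f 41 40 19
f 12 42 39
f 42 11 35
f 39 35 3
f 42 35 39
f 11 37 36
f 37 8 24
f 36 24 7
f 37 24 36
f 8 23 28
f 23 2 25
f 28 25 9
f 23 25 28
f 4 30 16
f 30 10 31
f 16 31 5
f 30 31 16
f 4 16 14
f 16 5 15
f 14 15 3
f 16 15 14
f 4 14 21
f 14 3 20
f 21 20 7
f 14 20 21
f 4 21 26
f 21 7 27
f 26 27 9
f 21 27 26
f 4 26 30
f 26 9 33
f 30 33 10
f 26 33 30
f 5 31 19
f 31 10 32
f 19 32 6
f 31 32 19
f 3 15 39
f 15 5 40
f 39 40 12
f 15 40 39
f 7 20 36
f 20 3 35
f 36 35 11
f 20 35 36
f 9 27 28
f 27 7 24
f 28 24 8
f 27 24 28
f 10 33 29
f 33 9 25
f 29 25 2
f 33 25 29
f 44 46 43
f 47 44 43
f 43 46 45
f 45 47 43
f 44 50 46
f 48 44 47
f 48 50 44
f 46 50 45
f 49 47 45
f 45 50 49
f 49 48 47
f 50 48 49
f 52 54 51
f 55 52 51
f 51 54 53
f 53 55 51
f 52 58 54
f 56 52 55
f 56 58 52
f 54 58 53
f 57 55 53
f 53 58 57
f 57 56 55
f 58 56 57



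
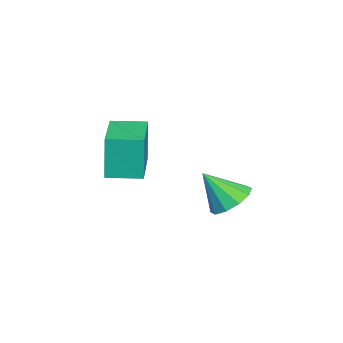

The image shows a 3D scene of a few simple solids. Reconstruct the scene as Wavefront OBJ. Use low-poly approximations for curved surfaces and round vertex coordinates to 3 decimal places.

v 1.397 1.964 -1.941
v 2.164 1.988 -1.998
v 1.503 1.116 -0.859
v 2.027 2.34 -1.709
v 1.649 2.549 -1.508
v 1.175 2.534 -1.473
v 0.785 2.302 -1.617
v 0.629 1.941 -1.885
v 0.766 1.588 -2.174
v 1.144 1.38 -2.375
v 1.618 1.395 -2.41
v 2.008 1.627 -2.266
v -1.196 -2.499 -1.983
v -1.32 -2.507 -0.398
v -1.434 -1.333 -1.996
v -1.557 -1.341 -0.411
v 0.757 -2.099 -1.829
v 0.634 -2.107 -0.244
v 0.52 -0.933 -1.842
v 0.396 -0.941 -0.257
f 2 1 4
f 2 4 3
f 4 1 5
f 4 5 3
f 5 1 6
f 5 6 3
f 6 1 7
f 6 7 3
f 7 1 8
f 7 8 3
f 8 1 9
f 8 9 3
f 9 1 10
f 9 10 3
f 10 1 11
f 10 11 3
f 11 1 12
f 11 12 3
f 12 1 2
f 12 2 3
f 14 16 13
f 17 14 13
f 13 16 15
f 15 17 13
f 14 20 16
f 18 14 17
f 18 20 14
f 16 20 15
f 19 17 15
f 15 20 19
f 19 18 17
f 20 18 19



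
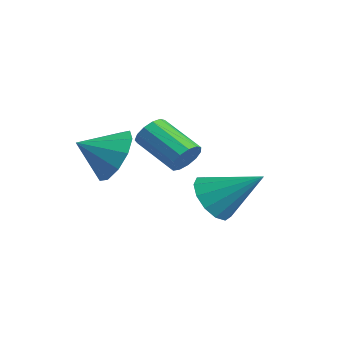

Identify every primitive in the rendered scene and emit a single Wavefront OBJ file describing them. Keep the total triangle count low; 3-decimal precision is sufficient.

v 1.766 -0.57 1.557
v 2.02 -0.651 1.992
v 0.868 -1.01 2.598
v 0.614 -0.93 2.163
v 1.936 -0.376 1.997
v 0.784 -0.735 2.602
v 1.799 -0.163 1.862
v 0.647 -0.522 2.467
v 1.651 -0.079 1.63
v 0.499 -0.438 2.235
v 1.54 -0.151 1.375
v 0.388 -0.51 1.98
v 1.5 -0.357 1.178
v 0.348 -0.716 1.784
v 1.545 -0.63 1.101
v 0.393 -0.989 1.707
v 1.66 -0.885 1.17
v 0.508 -1.244 1.775
v 1.809 -1.039 1.361
v 0.657 -1.398 1.966
v 1.944 -1.045 1.614
v 0.792 -1.404 2.22
v 2.023 -0.9 1.85
v 0.871 -1.259 2.455
v -0.025 1.342 -1.062
v 0.534 1.379 -1.66
v 0.965 2.278 -0.078
v 0.254 1.741 -1.722
v -0.115 1.976 -1.574
v -0.456 2.01 -1.263
v -0.66 1.832 -0.889
v -0.662 1.498 -0.569
v -0.462 1.115 -0.406
v -0.123 0.804 -0.451
v 0.247 0.664 -0.69
v 0.53 0.739 -1.047
v 0.637 1.006 -1.409
v -0.992 -1.058 0.704
v -0.506 -0.809 1.445
v -1.348 -2.002 1.256
v -1.026 -0.585 1.493
v -1.533 -0.541 1.24
v -1.834 -0.695 0.782
v -1.813 -0.987 0.295
v -1.478 -1.307 -0.036
v -0.958 -1.531 -0.084
v -0.451 -1.574 0.169
v -0.15 -1.421 0.627
v -0.171 -1.128 1.114
f 2 1 5
f 2 5 3
f 3 5 6
f 3 6 4
f 5 1 7
f 5 7 6
f 6 7 8
f 6 8 4
f 7 1 9
f 7 9 8
f 8 9 10
f 8 10 4
f 9 1 11
f 9 11 10
f 10 11 12
f 10 12 4
f 11 1 13
f 11 13 12
f 12 13 14
f 12 14 4
f 13 1 15
f 13 15 14
f 14 15 16
f 14 16 4
f 15 1 17
f 15 17 16
f 16 17 18
f 16 18 4
f 17 1 19
f 17 19 18
f 18 19 20
f 18 20 4
f 19 1 21
f 19 21 20
f 20 21 22
f 20 22 4
f 21 1 23
f 21 23 22
f 22 23 24
f 22 24 4
f 23 1 2
f 23 2 24
f 24 2 3
f 24 3 4
f 26 25 28
f 26 28 27
f 28 25 29
f 28 29 27
f 29 25 30
f 29 30 27
f 30 25 31
f 30 31 27
f 31 25 32
f 31 32 27
f 32 25 33
f 32 33 27
f 33 25 34
f 33 34 27
f 34 25 35
f 34 35 27
f 35 25 36
f 35 36 27
f 36 25 37
f 36 37 27
f 37 25 26
f 37 26 27
f 39 38 41
f 39 41 40
f 41 38 42
f 41 42 40
f 42 38 43
f 42 43 40
f 43 38 44
f 43 44 40
f 44 38 45
f 44 45 40
f 45 38 46
f 45 46 40
f 46 38 47
f 46 47 40
f 47 38 48
f 47 48 40
f 48 38 49
f 48 49 40
f 49 38 39
f 49 39 40



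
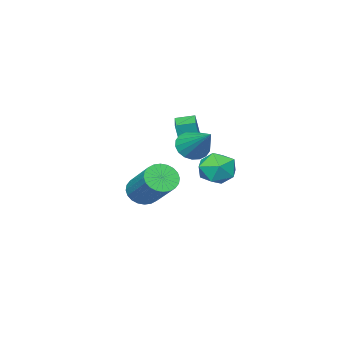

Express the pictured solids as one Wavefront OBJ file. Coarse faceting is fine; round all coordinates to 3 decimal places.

v 3.37 -1.702 2.31
v 3.625 -1.356 1.77
v 4.146 0.227 3.031
v 3.89 -0.118 3.57
v 3.37 -1.272 1.77
v 3.89 0.312 3.031
v 3.114 -1.253 1.852
v 3.634 0.33 3.113
v 2.897 -1.303 2.004
v 3.418 0.281 3.265
v 2.752 -1.413 2.202
v 3.273 0.17 3.463
v 2.702 -1.567 2.417
v 3.222 0.016 3.678
v 2.752 -1.742 2.615
v 3.273 -0.159 3.876
v 2.897 -1.911 2.767
v 3.418 -0.327 4.028
v 3.114 -2.047 2.849
v 3.635 -0.464 4.11
v 3.37 -2.132 2.849
v 3.89 -0.548 4.11
v 3.626 -2.15 2.767
v 4.146 -0.567 4.028
v 3.842 -2.101 2.615
v 4.363 -0.517 3.876
v 3.987 -1.99 2.417
v 4.508 -0.407 3.678
v 4.038 -1.836 2.202
v 4.558 -0.253 3.463
v 3.987 -1.661 2.004
v 4.508 -0.078 3.265
v 3.842 -1.493 1.852
v 4.363 0.091 3.113
v -1.658 -3.804 3.049
v -1.366 -3.895 4.507
v -1.017 -3.108 2.964
v -0.725 -3.2 4.423
v -1.075 -4.36 2.897
v -0.783 -4.452 4.356
v -0.434 -3.665 2.813
v -0.142 -3.756 4.271
v -1.44 -1.757 2.672
v -0.559 -1.683 2.541
v -1.481 -2.877 1.759
v -0.6 -2.803 1.628
v -0.913 -3.08 2.418
v -0.887 -2.387 2.983
v -1.153 -2.173 1.317
v -1.127 -1.48 1.882
v -0.381 -1.94 1.704
v -0.233 -2.5 2.384
v -1.807 -2.06 1.916
v -1.659 -2.62 2.596
v -0.255 -2.856 3.412
v 0.436 -3.113 3.474
v 0.195 -1.384 4.508
v 0.453 -2.92 3.207
v 0.33 -2.715 2.981
v 0.09 -2.537 2.841
v -0.217 -2.423 2.814
v -0.532 -2.394 2.905
v -0.793 -2.457 3.097
v -0.946 -2.599 3.351
v -0.963 -2.792 3.617
v -0.84 -2.998 3.843
v -0.601 -3.176 3.983
v -0.293 -3.29 4.011
v 0.022 -3.318 3.919
v 0.282 -3.255 3.728
f 2 1 5
f 2 5 3
f 3 5 6
f 3 6 4
f 5 1 7
f 5 7 6
f 6 7 8
f 6 8 4
f 7 1 9
f 7 9 8
f 8 9 10
f 8 10 4
f 9 1 11
f 9 11 10
f 10 11 12
f 10 12 4
f 11 1 13
f 11 13 12
f 12 13 14
f 12 14 4
f 13 1 15
f 13 15 14
f 14 15 16
f 14 16 4
f 15 1 17
f 15 17 16
f 16 17 18
f 16 18 4
f 17 1 19
f 17 19 18
f 18 19 20
f 18 20 4
f 19 1 21
f 19 21 20
f 20 21 22
f 20 22 4
f 21 1 23
f 21 23 22
f 22 23 24
f 22 24 4
f 23 1 25
f 23 25 24
f 24 25 26
f 24 26 4
f 25 1 27
f 25 27 26
f 26 27 28
f 26 28 4
f 27 1 29
f 27 29 28
f 28 29 30
f 28 30 4
f 29 1 31
f 29 31 30
f 30 31 32
f 30 32 4
f 31 1 33
f 31 33 32
f 32 33 34
f 32 34 4
f 33 1 2
f 33 2 34
f 34 2 3
f 34 3 4
f 36 38 35
f 39 36 35
f 35 38 37
f 37 39 35
f 36 42 38
f 40 36 39
f 40 42 36
f 38 42 37
f 41 39 37
f 37 42 41
f 41 40 39
f 42 40 41
f 43 54 48
f 43 48 44
f 43 44 50
f 43 50 53
f 43 53 54
f 44 48 52
f 48 54 47
f 54 53 45
f 53 50 49
f 50 44 51
f 46 52 47
f 46 47 45
f 46 45 49
f 46 49 51
f 46 51 52
f 47 52 48
f 45 47 54
f 49 45 53
f 51 49 50
f 52 51 44
f 56 55 58
f 56 58 57
f 58 55 59
f 58 59 57
f 59 55 60
f 59 60 57
f 60 55 61
f 60 61 57
f 61 55 62
f 61 62 57
f 62 55 63
f 62 63 57
f 63 55 64
f 63 64 57
f 64 55 65
f 64 65 57
f 65 55 66
f 65 66 57
f 66 55 67
f 66 67 57
f 67 55 68
f 67 68 57
f 68 55 69
f 68 69 57
f 69 55 70
f 69 70 57
f 70 55 56
f 70 56 57



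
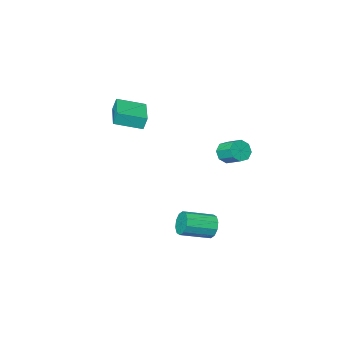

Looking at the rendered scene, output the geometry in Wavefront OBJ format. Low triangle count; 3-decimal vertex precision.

v -1.191 0.305 -4.099
v -0.88 0.639 -4.719
v 0.701 0.129 -4.202
v 0.391 -0.205 -3.581
v -0.891 0.96 -4.369
v 0.69 0.451 -3.852
v -1.017 1.032 -3.915
v 0.565 0.523 -3.398
v -1.208 0.825 -3.532
v 0.373 0.316 -3.015
v -1.394 0.42 -3.365
v 0.188 -0.089 -2.848
v -1.501 -0.029 -3.478
v 0.08 -0.539 -2.961
v -1.49 -0.351 -3.828
v 0.091 -0.86 -3.311
v -1.365 -0.423 -4.282
v 0.217 -0.932 -3.765
v -1.173 -0.216 -4.665
v 0.408 -0.725 -4.148
v -0.988 0.189 -4.832
v 0.594 -0.32 -4.315
v -2.673 -0.516 0.587
v -2.403 -0.795 1.181
v -2.558 0.216 1.727
v -2.827 0.496 1.133
v -2.022 -0.568 0.867
v -2.177 0.444 1.414
v -2.023 -0.31 0.389
v -2.177 0.702 0.935
v -2.404 -0.172 0.027
v -2.558 0.839 0.573
v -2.942 -0.236 -0.007
v -3.097 0.775 0.539
v -3.323 -0.464 0.306
v -3.478 0.548 0.853
v -3.323 -0.722 0.785
v -3.477 0.29 1.331
v -2.942 -0.859 1.147
v -3.096 0.152 1.693
v 0.177 -4.187 2.687
v 0.01 -4.04 3.455
v 1.192 -2.501 2.585
v 1.024 -2.354 3.353
v 1.516 -4.966 3.127
v 1.348 -4.819 3.895
v 2.53 -3.28 3.025
v 2.363 -3.133 3.793
f 2 1 5
f 2 5 3
f 3 5 6
f 3 6 4
f 5 1 7
f 5 7 6
f 6 7 8
f 6 8 4
f 7 1 9
f 7 9 8
f 8 9 10
f 8 10 4
f 9 1 11
f 9 11 10
f 10 11 12
f 10 12 4
f 11 1 13
f 11 13 12
f 12 13 14
f 12 14 4
f 13 1 15
f 13 15 14
f 14 15 16
f 14 16 4
f 15 1 17
f 15 17 16
f 16 17 18
f 16 18 4
f 17 1 19
f 17 19 18
f 18 19 20
f 18 20 4
f 19 1 21
f 19 21 20
f 20 21 22
f 20 22 4
f 21 1 2
f 21 2 22
f 22 2 3
f 22 3 4
f 24 23 27
f 24 27 25
f 25 27 28
f 25 28 26
f 27 23 29
f 27 29 28
f 28 29 30
f 28 30 26
f 29 23 31
f 29 31 30
f 30 31 32
f 30 32 26
f 31 23 33
f 31 33 32
f 32 33 34
f 32 34 26
f 33 23 35
f 33 35 34
f 34 35 36
f 34 36 26
f 35 23 37
f 35 37 36
f 36 37 38
f 36 38 26
f 37 23 39
f 37 39 38
f 38 39 40
f 38 40 26
f 39 23 24
f 39 24 40
f 40 24 25
f 40 25 26
f 42 44 41
f 45 42 41
f 41 44 43
f 43 45 41
f 42 48 44
f 46 42 45
f 46 48 42
f 44 48 43
f 47 45 43
f 43 48 47
f 47 46 45
f 48 46 47



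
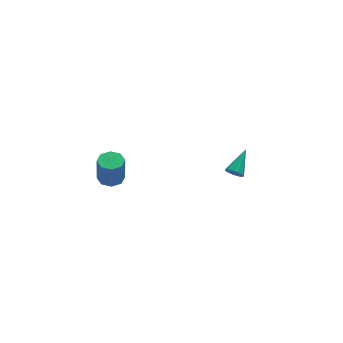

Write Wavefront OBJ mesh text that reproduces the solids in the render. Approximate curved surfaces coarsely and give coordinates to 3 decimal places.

v -3.343 2.475 1.993
v -2.737 2.824 2.029
v -2.751 2.693 3.543
v -3.357 2.345 3.507
v -3.162 3.149 2.053
v -3.176 3.018 3.567
v -3.693 3.079 2.042
v -3.707 2.949 3.556
v -4.019 2.656 2.002
v -4.033 2.525 3.516
v -3.949 2.127 1.957
v -3.963 1.996 3.471
v -3.524 1.802 1.933
v -3.538 1.671 3.447
v -2.993 1.871 1.944
v -3.007 1.741 3.458
v -2.667 2.295 1.984
v -2.681 2.164 3.498
v 3.45 3.039 -0.326
v 3.734 2.62 -0.17
v 4.45 4.021 0.486
v 3.854 2.712 -0.428
v 3.845 2.907 -0.654
v 3.711 3.145 -0.775
v 3.494 3.349 -0.754
v 3.263 3.455 -0.598
v 3.091 3.429 -0.355
v 3.033 3.279 -0.103
v 3.107 3.053 0.078
v 3.29 2.823 0.131
v 3.524 2.662 0.038
f 2 1 5
f 2 5 3
f 3 5 6
f 3 6 4
f 5 1 7
f 5 7 6
f 6 7 8
f 6 8 4
f 7 1 9
f 7 9 8
f 8 9 10
f 8 10 4
f 9 1 11
f 9 11 10
f 10 11 12
f 10 12 4
f 11 1 13
f 11 13 12
f 12 13 14
f 12 14 4
f 13 1 15
f 13 15 14
f 14 15 16
f 14 16 4
f 15 1 17
f 15 17 16
f 16 17 18
f 16 18 4
f 17 1 2
f 17 2 18
f 18 2 3
f 18 3 4
f 20 19 22
f 20 22 21
f 22 19 23
f 22 23 21
f 23 19 24
f 23 24 21
f 24 19 25
f 24 25 21
f 25 19 26
f 25 26 21
f 26 19 27
f 26 27 21
f 27 19 28
f 27 28 21
f 28 19 29
f 28 29 21
f 29 19 30
f 29 30 21
f 30 19 31
f 30 31 21
f 31 19 20
f 31 20 21



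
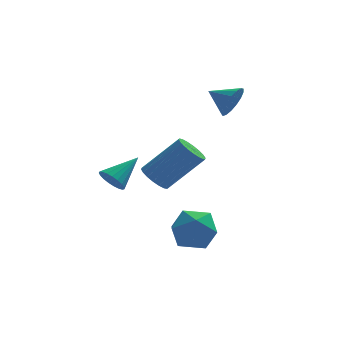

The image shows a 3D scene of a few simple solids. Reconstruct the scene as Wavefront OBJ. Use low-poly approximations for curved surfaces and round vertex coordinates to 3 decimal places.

v 0.516 1.067 -1.259
v 1.031 1.046 -1.762
v 2.499 1.152 -0.263
v 1.984 1.173 0.239
v 0.976 1.36 -1.73
v 2.443 1.466 -0.231
v 0.829 1.616 -1.605
v 2.297 1.722 -0.106
v 0.621 1.763 -1.411
v 2.088 1.869 0.088
v 0.392 1.773 -1.187
v 1.859 1.878 0.311
v 0.187 1.642 -0.978
v 1.655 1.748 0.521
v 0.048 1.398 -0.824
v 1.515 1.504 0.675
v 0.001 1.088 -0.757
v 1.469 1.194 0.742
v 0.057 0.774 -0.789
v 1.524 0.88 0.71
v 0.203 0.518 -0.914
v 1.671 0.624 0.585
v 0.412 0.371 -1.108
v 1.879 0.477 0.391
v 0.641 0.362 -1.331
v 2.108 0.467 0.167
v 0.845 0.492 -1.541
v 2.313 0.598 -0.042
v 0.985 0.736 -1.695
v 2.452 0.842 -0.196
v -1.144 1.037 -1.319
v -0.666 0.795 -1.687
v -0.076 1.843 -0.461
v -0.73 1.021 -1.82
v -0.866 1.25 -1.866
v -1.05 1.443 -1.818
v -1.25 1.564 -1.683
v -1.432 1.595 -1.486
v -1.564 1.529 -1.259
v -1.624 1.378 -1.043
v -1.6 1.168 -0.875
v -1.498 0.935 -0.783
v -1.334 0.72 -0.784
v -1.138 0.559 -0.878
v -0.943 0.481 -1.048
v -0.782 0.499 -1.264
v -0.684 0.61 -1.491
v 0.913 -2.862 -1.93
v 1.68 -2.833 -2.602
v 1.72 -4.007 -1.058
v 2.487 -3.978 -1.73
v 2.314 -3.18 -1.119
v 1.815 -2.472 -1.658
v 1.585 -4.368 -2.002
v 1.086 -3.66 -2.541
v 2.095 -3.764 -2.647
v 2.546 -3.029 -2.1
v 0.854 -3.811 -1.56
v 1.305 -3.076 -1.013
v 3.533 1.178 2.716
v 3.979 1.5 3.284
v 2.647 1.722 3.104
v 4.005 1.746 2.998
v 3.923 1.862 2.648
v 3.751 1.822 2.313
v 3.53 1.634 2.071
v 3.31 1.342 1.976
v 3.141 1.012 2.051
v 3.061 0.72 2.278
v 3.09 0.534 2.606
v 3.221 0.495 2.959
v 3.423 0.612 3.256
v 3.65 0.859 3.429
v 3.851 1.18 3.439
f 2 1 5
f 2 5 3
f 3 5 6
f 3 6 4
f 5 1 7
f 5 7 6
f 6 7 8
f 6 8 4
f 7 1 9
f 7 9 8
f 8 9 10
f 8 10 4
f 9 1 11
f 9 11 10
f 10 11 12
f 10 12 4
f 11 1 13
f 11 13 12
f 12 13 14
f 12 14 4
f 13 1 15
f 13 15 14
f 14 15 16
f 14 16 4
f 15 1 17
f 15 17 16
f 16 17 18
f 16 18 4
f 17 1 19
f 17 19 18
f 18 19 20
f 18 20 4
f 19 1 21
f 19 21 20
f 20 21 22
f 20 22 4
f 21 1 23
f 21 23 22
f 22 23 24
f 22 24 4
f 23 1 25
f 23 25 24
f 24 25 26
f 24 26 4
f 25 1 27
f 25 27 26
f 26 27 28
f 26 28 4
f 27 1 29
f 27 29 28
f 28 29 30
f 28 30 4
f 29 1 2
f 29 2 30
f 30 2 3
f 30 3 4
f 32 31 34
f 32 34 33
f 34 31 35
f 34 35 33
f 35 31 36
f 35 36 33
f 36 31 37
f 36 37 33
f 37 31 38
f 37 38 33
f 38 31 39
f 38 39 33
f 39 31 40
f 39 40 33
f 40 31 41
f 40 41 33
f 41 31 42
f 41 42 33
f 42 31 43
f 42 43 33
f 43 31 44
f 43 44 33
f 44 31 45
f 44 45 33
f 45 31 46
f 45 46 33
f 46 31 47
f 46 47 33
f 47 31 32
f 47 32 33
f 48 59 53
f 48 53 49
f 48 49 55
f 48 55 58
f 48 58 59
f 49 53 57
f 53 59 52
f 59 58 50
f 58 55 54
f 55 49 56
f 51 57 52
f 51 52 50
f 51 50 54
f 51 54 56
f 51 56 57
f 52 57 53
f 50 52 59
f 54 50 58
f 56 54 55
f 57 56 49
f 61 60 63
f 61 63 62
f 63 60 64
f 63 64 62
f 64 60 65
f 64 65 62
f 65 60 66
f 65 66 62
f 66 60 67
f 66 67 62
f 67 60 68
f 67 68 62
f 68 60 69
f 68 69 62
f 69 60 70
f 69 70 62
f 70 60 71
f 70 71 62
f 71 60 72
f 71 72 62
f 72 60 73
f 72 73 62
f 73 60 74
f 73 74 62
f 74 60 61
f 74 61 62



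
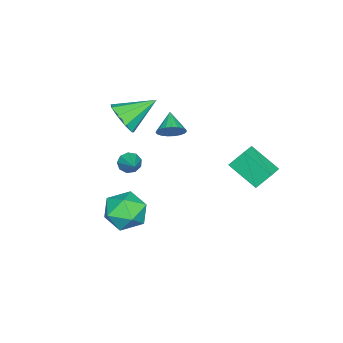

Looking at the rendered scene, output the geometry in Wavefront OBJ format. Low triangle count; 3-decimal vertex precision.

v -4.414 1.59 -0.971
v -4.741 2.251 -0.037
v -4.176 3.134 -1.981
v -4.503 3.795 -1.047
v -3.337 1.645 -0.633
v -3.664 2.306 0.301
v -3.099 3.189 -1.643
v -3.426 3.85 -0.709
v 0.702 -1.61 1.347
v 1.031 -1.599 0.857
v 1.758 -0.81 2.073
v 0.784 -1.28 0.865
v 0.499 -1.115 1.098
v 0.309 -1.182 1.448
v 0.303 -1.449 1.751
v 0.484 -1.791 1.865
v 0.767 -2.049 1.736
v 1.02 -2.101 1.426
v 1.124 -1.923 1.079
v -1.957 -3.313 2.11
v -1.436 -2.545 1.739
v -3.123 -2.047 3.09
v -1.954 -2.7 1.321
v -2.475 -3.141 1.272
v -2.753 -3.663 1.616
v -2.659 -4.021 2.191
v -2.236 -4.048 2.729
v -1.683 -3.731 2.977
v -1.259 -3.218 2.82
v -1.161 -2.75 2.331
v -3.114 -1.268 1.019
v -2.65 -1.36 1.601
v -4.046 -1.772 1.681
v -2.766 -1.076 1.655
v -2.942 -0.824 1.599
v -3.148 -0.65 1.443
v -3.347 -0.582 1.213
v -3.507 -0.633 0.95
v -3.598 -0.793 0.699
v -3.606 -1.036 0.503
v -3.528 -1.318 0.396
v -3.379 -1.592 0.397
v -3.184 -1.81 0.506
v -2.977 -1.934 0.703
v -2.793 -1.943 0.955
v -2.665 -1.835 1.218
v -2.615 -1.629 1.447
v 0.395 -1.096 -1.865
v 1.401 -0.555 -2.194
v 1.419 -2.465 -0.986
v 2.425 -1.924 -1.315
v 1.715 -1.419 -0.506
v 1.082 -0.573 -1.049
v 1.738 -2.447 -2.131
v 1.105 -1.601 -2.674
v 2.23 -1.389 -2.358
v 2.216 -0.755 -1.354
v 0.604 -2.265 -1.826
v 0.59 -1.631 -0.822
f 2 4 1
f 5 2 1
f 1 4 3
f 3 5 1
f 2 8 4
f 6 2 5
f 6 8 2
f 4 8 3
f 7 5 3
f 3 8 7
f 7 6 5
f 8 6 7
f 10 9 12
f 10 12 11
f 12 9 13
f 12 13 11
f 13 9 14
f 13 14 11
f 14 9 15
f 14 15 11
f 15 9 16
f 15 16 11
f 16 9 17
f 16 17 11
f 17 9 18
f 17 18 11
f 18 9 19
f 18 19 11
f 19 9 10
f 19 10 11
f 21 20 23
f 21 23 22
f 23 20 24
f 23 24 22
f 24 20 25
f 24 25 22
f 25 20 26
f 25 26 22
f 26 20 27
f 26 27 22
f 27 20 28
f 27 28 22
f 28 20 29
f 28 29 22
f 29 20 30
f 29 30 22
f 30 20 21
f 30 21 22
f 32 31 34
f 32 34 33
f 34 31 35
f 34 35 33
f 35 31 36
f 35 36 33
f 36 31 37
f 36 37 33
f 37 31 38
f 37 38 33
f 38 31 39
f 38 39 33
f 39 31 40
f 39 40 33
f 40 31 41
f 40 41 33
f 41 31 42
f 41 42 33
f 42 31 43
f 42 43 33
f 43 31 44
f 43 44 33
f 44 31 45
f 44 45 33
f 45 31 46
f 45 46 33
f 46 31 47
f 46 47 33
f 47 31 32
f 47 32 33
f 48 59 53
f 48 53 49
f 48 49 55
f 48 55 58
f 48 58 59
f 49 53 57
f 53 59 52
f 59 58 50
f 58 55 54
f 55 49 56
f 51 57 52
f 51 52 50
f 51 50 54
f 51 54 56
f 51 56 57
f 52 57 53
f 50 52 59
f 54 50 58
f 56 54 55
f 57 56 49



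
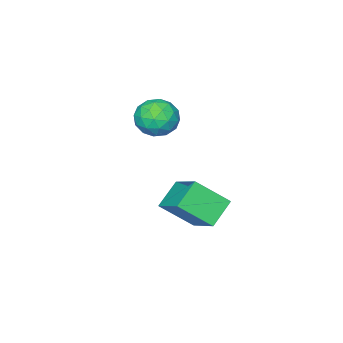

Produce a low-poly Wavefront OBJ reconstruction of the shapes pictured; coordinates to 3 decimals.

v 2.294 -0.493 0.208
v 2.652 -0.849 -0.654
v 0.808 -0.451 -0.426
v 1.166 -0.807 -1.288
v 1.14 -1.392 -0.479
v 2.058 -1.418 -0.087
v 1.402 0.118 -0.993
v 2.32 0.092 -0.601
v 2.101 -0.471 -1.396
v 1.939 -1.404 -1.078
v 1.521 0.104 -0.002
v 1.359 -0.829 0.316
v 2.603 -0.675 -0.167
v 0.857 -0.625 -0.913
v 0.841 -0.969 -0.437
v 1.052 -1.178 -0.944
v 2.254 -1.009 0.166
v 2.465 -1.218 -0.34
v 1.576 -1.537 -0.238
v 0.995 -0.082 -0.74
v 1.206 -0.291 -1.246
v 2.408 -0.122 -0.136
v 2.619 -0.331 -0.643
v 1.884 0.237 -0.842
v 2.49 -0.662 -1.11
v 1.617 -0.637 -1.483
v 1.755 -0.094 -1.31
v 2.295 -0.109 -1.079
v 2.395 -1.21 -0.923
v 1.521 -1.186 -1.296
v 1.506 -1.529 -0.821
v 2.045 -1.545 -0.59
v 2.071 -0.988 -1.36
v 1.939 -0.114 0.216
v 1.065 -0.09 -0.157
v 1.415 0.245 -0.49
v 1.954 0.229 -0.259
v 1.843 -0.663 0.403
v 0.97 -0.638 0.03
v 1.165 -1.191 -0.001
v 1.705 -1.206 0.23
v 1.389 -0.312 0.28
v 2.683 3.301 -3.175
v 3.213 4.845 -2.183
v 3.776 3.438 -3.972
v 4.306 4.982 -2.981
v 3.594 2.298 -2.099
v 4.124 3.842 -1.108
v 4.687 2.435 -2.897
v 5.217 3.979 -1.905
f 1 38 17
f 38 12 41
f 17 41 6
f 38 41 17
f 1 17 13
f 17 6 18
f 13 18 2
f 17 18 13
f 1 13 22
f 13 2 23
f 22 23 8
f 13 23 22
f 1 22 34
f 22 8 37
f 34 37 11
f 22 37 34
f 1 34 38
f 34 11 42
f 38 42 12
f 34 42 38
f 2 18 29
f 18 6 32
f 29 32 10
f 18 32 29
f 6 41 19
f 41 12 40
f 19 40 5
f 41 40 19
f 12 42 39
f 42 11 35
f 39 35 3
f 42 35 39
f 11 37 36
f 37 8 24
f 36 24 7
f 37 24 36
f 8 23 28
f 23 2 25
f 28 25 9
f 23 25 28
f 4 30 16
f 30 10 31
f 16 31 5
f 30 31 16
f 4 16 14
f 16 5 15
f 14 15 3
f 16 15 14
f 4 14 21
f 14 3 20
f 21 20 7
f 14 20 21
f 4 21 26
f 21 7 27
f 26 27 9
f 21 27 26
f 4 26 30
f 26 9 33
f 30 33 10
f 26 33 30
f 5 31 19
f 31 10 32
f 19 32 6
f 31 32 19
f 3 15 39
f 15 5 40
f 39 40 12
f 15 40 39
f 7 20 36
f 20 3 35
f 36 35 11
f 20 35 36
f 9 27 28
f 27 7 24
f 28 24 8
f 27 24 28
f 10 33 29
f 33 9 25
f 29 25 2
f 33 25 29
f 44 46 43
f 47 44 43
f 43 46 45
f 45 47 43
f 44 50 46
f 48 44 47
f 48 50 44
f 46 50 45
f 49 47 45
f 45 50 49
f 49 48 47
f 50 48 49



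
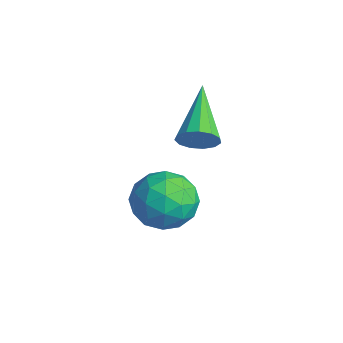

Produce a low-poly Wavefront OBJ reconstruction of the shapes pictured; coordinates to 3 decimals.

v -3.897 -2.069 -1.065
v -3.301 -2.342 -0.297
v -3.379 -3.358 -1.923
v -2.783 -3.631 -1.155
v -3.786 -3.699 -1.065
v -4.107 -2.902 -0.534
v -2.573 -2.798 -1.686
v -2.894 -2.001 -1.155
v -2.484 -2.792 -0.68
v -3.233 -3.349 -0.297
v -3.447 -2.351 -1.923
v -4.196 -2.908 -1.54
v -3.645 -2.092 -0.605
v -3.035 -3.608 -1.615
v -3.625 -3.648 -1.562
v -3.275 -3.808 -1.11
v -4.118 -2.422 -0.745
v -3.768 -2.582 -0.294
v -4.053 -3.38 -0.745
v -2.912 -3.118 -1.926
v -2.562 -3.278 -1.475
v -3.405 -1.892 -1.11
v -3.055 -2.052 -0.658
v -2.627 -2.32 -1.475
v -2.814 -2.517 -0.379
v -2.509 -3.275 -0.884
v -2.386 -2.785 -1.196
v -2.574 -2.317 -0.884
v -3.254 -2.844 -0.154
v -2.95 -3.602 -0.659
v -3.539 -3.642 -0.606
v -3.728 -3.174 -0.294
v -2.774 -3.109 -0.379
v -3.73 -2.098 -1.561
v -3.426 -2.856 -2.066
v -2.952 -2.526 -1.926
v -3.141 -2.058 -1.614
v -4.171 -2.425 -1.336
v -3.866 -3.183 -1.841
v -4.106 -3.383 -1.336
v -4.294 -2.915 -1.024
v -3.906 -2.591 -1.841
v -2.745 -2.156 1.567
v -2.368 -1.952 2.015
v -4.275 -1.184 2.413
v -2.357 -1.713 1.761
v -2.469 -1.614 1.445
v -2.668 -1.687 1.168
v -2.892 -1.909 1.018
v -3.07 -2.209 1.042
v -3.144 -2.492 1.232
v -3.091 -2.669 1.53
v -2.929 -2.682 1.839
v -2.708 -2.528 2.061
v -2.499 -2.256 2.127
f 1 38 17
f 38 12 41
f 17 41 6
f 38 41 17
f 1 17 13
f 17 6 18
f 13 18 2
f 17 18 13
f 1 13 22
f 13 2 23
f 22 23 8
f 13 23 22
f 1 22 34
f 22 8 37
f 34 37 11
f 22 37 34
f 1 34 38
f 34 11 42
f 38 42 12
f 34 42 38
f 2 18 29
f 18 6 32
f 29 32 10
f 18 32 29
f 6 41 19
f 41 12 40
f 19 40 5
f 41 40 19
f 12 42 39
f 42 11 35
f 39 35 3
f 42 35 39
f 11 37 36
f 37 8 24
f 36 24 7
f 37 24 36
f 8 23 28
f 23 2 25
f 28 25 9
f 23 25 28
f 4 30 16
f 30 10 31
f 16 31 5
f 30 31 16
f 4 16 14
f 16 5 15
f 14 15 3
f 16 15 14
f 4 14 21
f 14 3 20
f 21 20 7
f 14 20 21
f 4 21 26
f 21 7 27
f 26 27 9
f 21 27 26
f 4 26 30
f 26 9 33
f 30 33 10
f 26 33 30
f 5 31 19
f 31 10 32
f 19 32 6
f 31 32 19
f 3 15 39
f 15 5 40
f 39 40 12
f 15 40 39
f 7 20 36
f 20 3 35
f 36 35 11
f 20 35 36
f 9 27 28
f 27 7 24
f 28 24 8
f 27 24 28
f 10 33 29
f 33 9 25
f 29 25 2
f 33 25 29
f 44 43 46
f 44 46 45
f 46 43 47
f 46 47 45
f 47 43 48
f 47 48 45
f 48 43 49
f 48 49 45
f 49 43 50
f 49 50 45
f 50 43 51
f 50 51 45
f 51 43 52
f 51 52 45
f 52 43 53
f 52 53 45
f 53 43 54
f 53 54 45
f 54 43 55
f 54 55 45
f 55 43 44
f 55 44 45



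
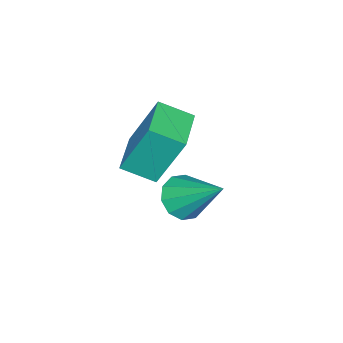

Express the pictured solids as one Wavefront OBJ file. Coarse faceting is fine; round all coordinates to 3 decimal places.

v 2.805 -1.135 -1.457
v 3.339 -0.857 -1.868
v 3.035 0.215 -0.243
v 2.95 -0.671 -2.001
v 2.506 -0.663 -1.926
v 2.175 -0.835 -1.671
v 2.085 -1.122 -1.335
v 2.27 -1.414 -1.045
v 2.659 -1.599 -0.912
v 3.104 -1.608 -0.987
v 3.434 -1.436 -1.242
v 3.524 -1.149 -1.578
v 0.549 -4.34 -2.144
v 0.273 -3.542 -0.32
v 0.145 -3.388 -2.622
v -0.131 -2.589 -0.798
v 1.891 -3.791 -2.182
v 1.615 -2.992 -0.358
v 1.487 -2.838 -2.66
v 1.211 -2.04 -0.836
f 2 1 4
f 2 4 3
f 4 1 5
f 4 5 3
f 5 1 6
f 5 6 3
f 6 1 7
f 6 7 3
f 7 1 8
f 7 8 3
f 8 1 9
f 8 9 3
f 9 1 10
f 9 10 3
f 10 1 11
f 10 11 3
f 11 1 12
f 11 12 3
f 12 1 2
f 12 2 3
f 14 16 13
f 17 14 13
f 13 16 15
f 15 17 13
f 14 20 16
f 18 14 17
f 18 20 14
f 16 20 15
f 19 17 15
f 15 20 19
f 19 18 17
f 20 18 19



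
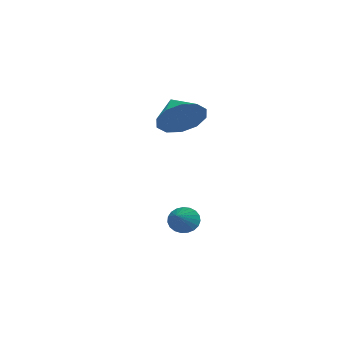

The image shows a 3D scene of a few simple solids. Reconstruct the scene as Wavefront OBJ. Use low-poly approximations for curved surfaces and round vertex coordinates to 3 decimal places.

v 0.688 0.587 -2.656
v 1.006 0.643 -3.209
v 2.052 1.033 -1.824
v 0.907 0.887 -3.177
v 0.769 1.08 -3.055
v 0.618 1.188 -2.865
v 0.479 1.191 -2.638
v 0.375 1.09 -2.415
v 0.326 0.902 -2.233
v 0.339 0.66 -2.124
v 0.413 0.404 -2.108
v 0.534 0.181 -2.186
v 0.681 0.027 -2.346
v 0.83 -0.03 -2.559
v 0.954 0.02 -2.789
v 1.032 0.168 -2.996
v 1.05 0.388 -3.145
v -0.301 -0.084 2.253
v 0.515 -0.295 2.88
v -1.019 -0.976 2.887
v 0.168 0.18 3.154
v -0.358 0.554 3.085
v -0.862 0.684 2.697
v -1.151 0.521 2.14
v -1.116 0.127 1.626
v -0.769 -0.348 1.351
v -0.243 -0.722 1.421
v 0.26 -0.852 1.808
v 0.55 -0.689 2.365
f 2 1 4
f 2 4 3
f 4 1 5
f 4 5 3
f 5 1 6
f 5 6 3
f 6 1 7
f 6 7 3
f 7 1 8
f 7 8 3
f 8 1 9
f 8 9 3
f 9 1 10
f 9 10 3
f 10 1 11
f 10 11 3
f 11 1 12
f 11 12 3
f 12 1 13
f 12 13 3
f 13 1 14
f 13 14 3
f 14 1 15
f 14 15 3
f 15 1 16
f 15 16 3
f 16 1 17
f 16 17 3
f 17 1 2
f 17 2 3
f 19 18 21
f 19 21 20
f 21 18 22
f 21 22 20
f 22 18 23
f 22 23 20
f 23 18 24
f 23 24 20
f 24 18 25
f 24 25 20
f 25 18 26
f 25 26 20
f 26 18 27
f 26 27 20
f 27 18 28
f 27 28 20
f 28 18 29
f 28 29 20
f 29 18 19
f 29 19 20



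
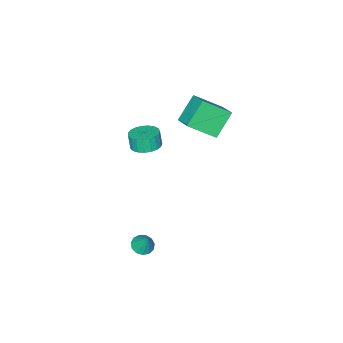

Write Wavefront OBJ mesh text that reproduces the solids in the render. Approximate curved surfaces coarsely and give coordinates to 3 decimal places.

v -5.484 -3.311 2.361
v -4.242 -4.449 3.513
v -4.91 -2.01 3.027
v -3.668 -3.148 4.179
v -4.132 -3.212 1.001
v -2.89 -4.35 2.153
v -3.558 -1.911 1.667
v -2.316 -3.049 2.819
v 0.628 -3.341 2.785
v 1.522 -3.448 2.811
v 1.465 -3.686 3.781
v 0.572 -3.579 3.755
v 1.484 -3.086 2.898
v 1.427 -3.323 3.867
v 1.298 -2.768 2.965
v 1.242 -3.005 3.934
v 0.997 -2.549 3.001
v 0.94 -2.787 3.97
v 0.632 -2.467 2.999
v 0.575 -2.705 3.969
v 0.266 -2.536 2.961
v 0.209 -2.774 3.931
v -0.037 -2.745 2.892
v -0.094 -2.982 3.862
v -0.225 -3.056 2.805
v -0.282 -3.294 3.775
v -0.266 -3.417 2.714
v -0.322 -3.655 3.684
v -0.152 -3.765 2.636
v -0.208 -4.002 3.605
v 0.097 -4.039 2.583
v 0.041 -4.277 3.553
v 0.438 -4.193 2.565
v 0.381 -4.431 3.535
v 0.812 -4.199 2.586
v 0.755 -4.437 3.555
v 1.154 -4.058 2.64
v 1.097 -4.295 3.61
v 1.405 -3.792 2.72
v 1.348 -4.029 3.69
v 3.329 -0.898 -2.773
v 3.967 -0.747 -2.952
v 3.511 -0.282 -1.607
v 3.75 -0.455 -3.072
v 3.399 -0.304 -3.097
v 3.025 -0.341 -3.019
v 2.748 -0.555 -2.863
v 2.656 -0.877 -2.678
v 2.776 -1.206 -2.523
v 3.073 -1.437 -2.447
v 3.45 -1.497 -2.475
v 3.789 -1.366 -2.597
v 3.982 -1.087 -2.775
f 2 4 1
f 5 2 1
f 1 4 3
f 3 5 1
f 2 8 4
f 6 2 5
f 6 8 2
f 4 8 3
f 7 5 3
f 3 8 7
f 7 6 5
f 8 6 7
f 10 9 13
f 10 13 11
f 11 13 14
f 11 14 12
f 13 9 15
f 13 15 14
f 14 15 16
f 14 16 12
f 15 9 17
f 15 17 16
f 16 17 18
f 16 18 12
f 17 9 19
f 17 19 18
f 18 19 20
f 18 20 12
f 19 9 21
f 19 21 20
f 20 21 22
f 20 22 12
f 21 9 23
f 21 23 22
f 22 23 24
f 22 24 12
f 23 9 25
f 23 25 24
f 24 25 26
f 24 26 12
f 25 9 27
f 25 27 26
f 26 27 28
f 26 28 12
f 27 9 29
f 27 29 28
f 28 29 30
f 28 30 12
f 29 9 31
f 29 31 30
f 30 31 32
f 30 32 12
f 31 9 33
f 31 33 32
f 32 33 34
f 32 34 12
f 33 9 35
f 33 35 34
f 34 35 36
f 34 36 12
f 35 9 37
f 35 37 36
f 36 37 38
f 36 38 12
f 37 9 39
f 37 39 38
f 38 39 40
f 38 40 12
f 39 9 10
f 39 10 40
f 40 10 11
f 40 11 12
f 42 41 44
f 42 44 43
f 44 41 45
f 44 45 43
f 45 41 46
f 45 46 43
f 46 41 47
f 46 47 43
f 47 41 48
f 47 48 43
f 48 41 49
f 48 49 43
f 49 41 50
f 49 50 43
f 50 41 51
f 50 51 43
f 51 41 52
f 51 52 43
f 52 41 53
f 52 53 43
f 53 41 42
f 53 42 43



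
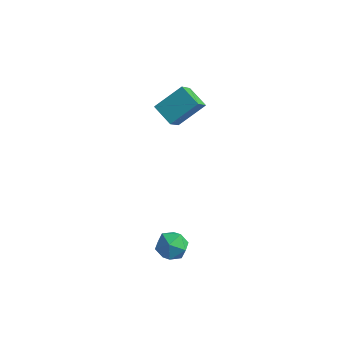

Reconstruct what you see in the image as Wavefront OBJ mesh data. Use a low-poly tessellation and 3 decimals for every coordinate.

v 3.229 -2.093 -1.433
v 3.777 -2.505 -0.876
v 3.203 -3.255 -2.264
v 3.751 -3.667 -1.707
v 2.921 -3.489 -1.46
v 2.938 -2.77 -0.946
v 4.042 -2.99 -2.194
v 4.059 -2.271 -1.68
v 4.28 -3.059 -1.346
v 3.587 -3.367 -0.892
v 3.393 -2.393 -2.248
v 2.7 -2.701 -1.794
v 0.182 3.138 2.101
v 0.258 2.053 3.261
v 1.12 4.247 3.078
v 1.196 3.161 4.237
v 1.244 2.679 1.603
v 1.32 1.593 2.762
v 2.182 3.787 2.579
v 2.258 2.702 3.739
f 1 12 6
f 1 6 2
f 1 2 8
f 1 8 11
f 1 11 12
f 2 6 10
f 6 12 5
f 12 11 3
f 11 8 7
f 8 2 9
f 4 10 5
f 4 5 3
f 4 3 7
f 4 7 9
f 4 9 10
f 5 10 6
f 3 5 12
f 7 3 11
f 9 7 8
f 10 9 2
f 14 16 13
f 17 14 13
f 13 16 15
f 15 17 13
f 14 20 16
f 18 14 17
f 18 20 14
f 16 20 15
f 19 17 15
f 15 20 19
f 19 18 17
f 20 18 19

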